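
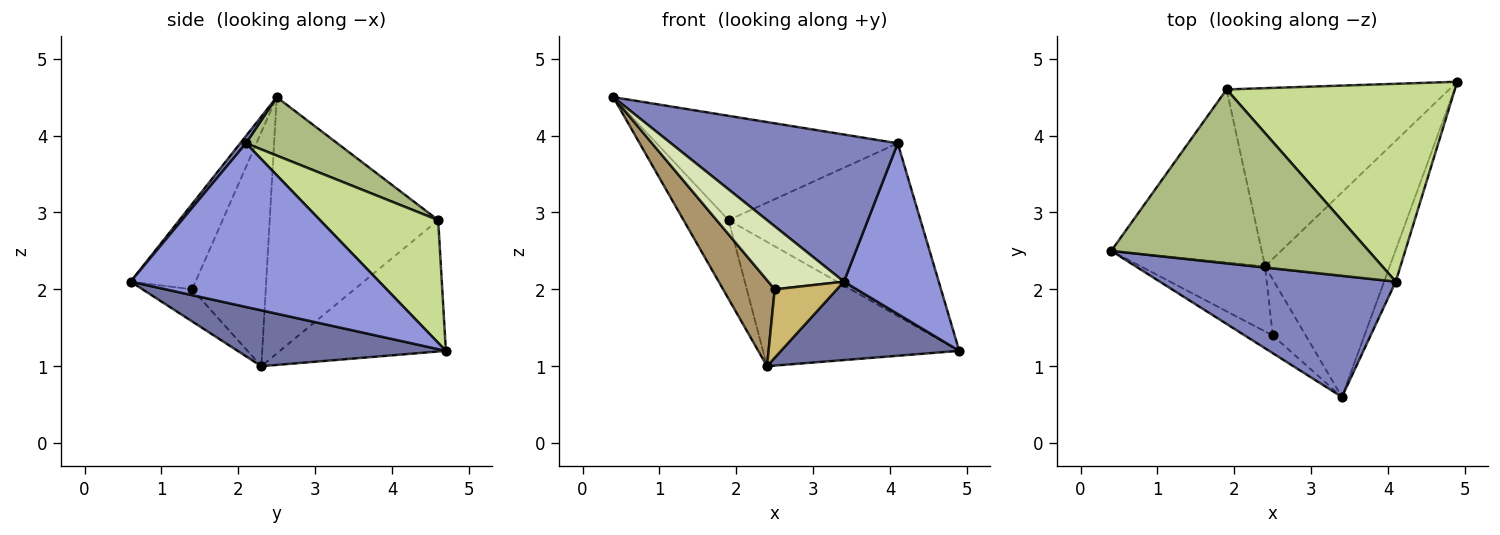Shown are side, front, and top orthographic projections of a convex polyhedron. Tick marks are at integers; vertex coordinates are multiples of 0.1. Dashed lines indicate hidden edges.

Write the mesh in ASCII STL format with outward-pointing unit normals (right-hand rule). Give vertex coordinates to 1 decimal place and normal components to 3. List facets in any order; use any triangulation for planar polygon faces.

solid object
 facet normal 0.386 -0.330 -0.861
  outer loop
   vertex 2.4 2.3 1.0
   vertex 4.9 4.7 1.2
   vertex 3.4 0.6 2.1
  endloop
 endfacet
 facet normal 0.020 -0.772 0.636
  outer loop
   vertex 4.1 2.1 3.9
   vertex 0.4 2.5 4.5
   vertex 3.4 0.6 2.1
  endloop
 endfacet
 facet normal 0.932 -0.356 -0.066
  outer loop
   vertex 4.1 2.1 3.9
   vertex 3.4 0.6 2.1
   vertex 4.9 4.7 1.2
  endloop
 endfacet
 facet normal -0.840 0.225 -0.493
  outer loop
   vertex 1.9 4.6 2.9
   vertex 2.4 2.3 1.0
   vertex 0.4 2.5 4.5
  endloop
 endfacet
 facet normal -0.435 0.515 -0.738
  outer loop
   vertex 1.9 4.6 2.9
   vertex 4.9 4.7 1.2
   vertex 2.4 2.3 1.0
  endloop
 endfacet
 facet normal 0.191 0.505 0.842
  outer loop
   vertex 1.9 4.6 2.9
   vertex 0.4 2.5 4.5
   vertex 4.1 2.1 3.9
  endloop
 endfacet
 facet normal 0.375 0.610 0.698
  outer loop
   vertex 1.9 4.6 2.9
   vertex 4.1 2.1 3.9
   vertex 4.9 4.7 1.2
  endloop
 endfacet
 facet normal -0.637 -0.742 -0.208
  outer loop
   vertex 2.5 1.4 2.0
   vertex 3.4 0.6 2.1
   vertex 0.4 2.5 4.5
  endloop
 endfacet
 facet normal -0.751 -0.527 -0.399
  outer loop
   vertex 2.5 1.4 2.0
   vertex 0.4 2.5 4.5
   vertex 2.4 2.3 1.0
  endloop
 endfacet
 facet normal -0.525 -0.658 -0.540
  outer loop
   vertex 2.5 1.4 2.0
   vertex 2.4 2.3 1.0
   vertex 3.4 0.6 2.1
  endloop
 endfacet
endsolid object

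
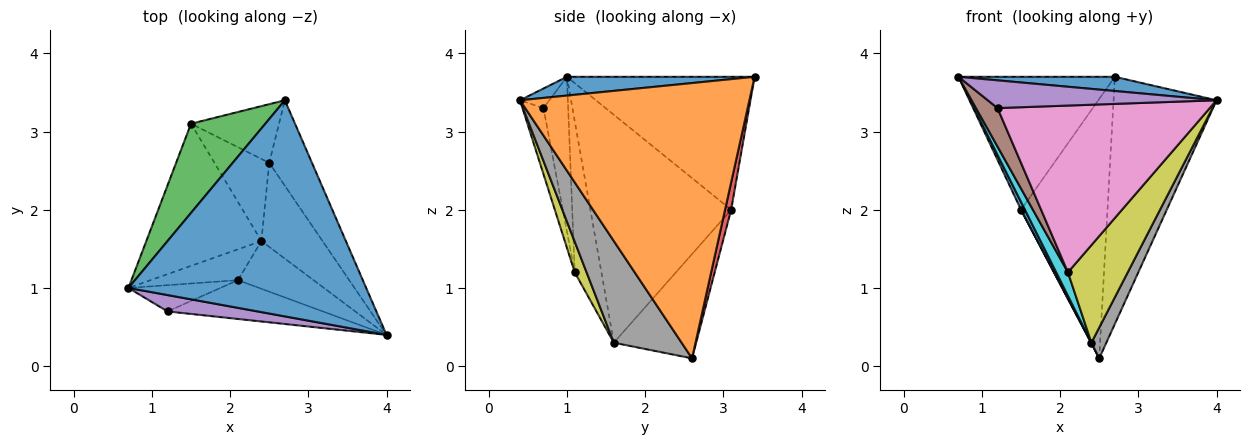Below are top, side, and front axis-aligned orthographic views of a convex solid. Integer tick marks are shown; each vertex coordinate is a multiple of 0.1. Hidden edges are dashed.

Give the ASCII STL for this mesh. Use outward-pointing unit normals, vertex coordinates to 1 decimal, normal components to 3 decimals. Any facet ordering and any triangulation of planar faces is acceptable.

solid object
 facet normal 0.079 -0.065 0.995
  outer loop
   vertex 2.7 3.4 3.7
   vertex 0.7 1.0 3.7
   vertex 4.0 0.4 3.4
  endloop
 endfacet
 facet normal 0.903 0.405 -0.140
  outer loop
   vertex 2.5 2.6 0.1
   vertex 2.7 3.4 3.7
   vertex 4.0 0.4 3.4
  endloop
 endfacet
 facet normal -0.706 0.588 0.394
  outer loop
   vertex 1.5 3.1 2.0
   vertex 0.7 1.0 3.7
   vertex 2.7 3.4 3.7
  endloop
 endfacet
 facet normal 0.068 0.973 -0.220
  outer loop
   vertex 1.5 3.1 2.0
   vertex 2.7 3.4 3.7
   vertex 2.5 2.6 0.1
  endloop
 endfacet
 facet normal -0.110 -0.856 0.505
  outer loop
   vertex 1.2 0.7 3.3
   vertex 4.0 0.4 3.4
   vertex 0.7 1.0 3.7
  endloop
 endfacet
 facet normal -0.687 -0.600 -0.409
  outer loop
   vertex 1.2 0.7 3.3
   vertex 0.7 1.0 3.7
   vertex 2.1 1.1 1.2
  endloop
 endfacet
 facet normal -0.096 -0.969 -0.226
  outer loop
   vertex 1.2 0.7 3.3
   vertex 2.1 1.1 1.2
   vertex 4.0 0.4 3.4
  endloop
 endfacet
 facet normal 0.842 -0.185 -0.506
  outer loop
   vertex 2.4 1.6 0.3
   vertex 2.5 2.6 0.1
   vertex 4.0 0.4 3.4
  endloop
 endfacet
 facet normal 0.175 -0.884 -0.433
  outer loop
   vertex 2.4 1.6 0.3
   vertex 4.0 0.4 3.4
   vertex 2.1 1.1 1.2
  endloop
 endfacet
 facet normal -0.809 -0.356 -0.467
  outer loop
   vertex 2.4 1.6 0.3
   vertex 2.1 1.1 1.2
   vertex 0.7 1.0 3.7
  endloop
 endfacet
 facet normal -0.892 -0.025 -0.451
  outer loop
   vertex 2.4 1.6 0.3
   vertex 0.7 1.0 3.7
   vertex 1.5 3.1 2.0
  endloop
 endfacet
 facet normal -0.885 -0.004 -0.465
  outer loop
   vertex 2.4 1.6 0.3
   vertex 1.5 3.1 2.0
   vertex 2.5 2.6 0.1
  endloop
 endfacet
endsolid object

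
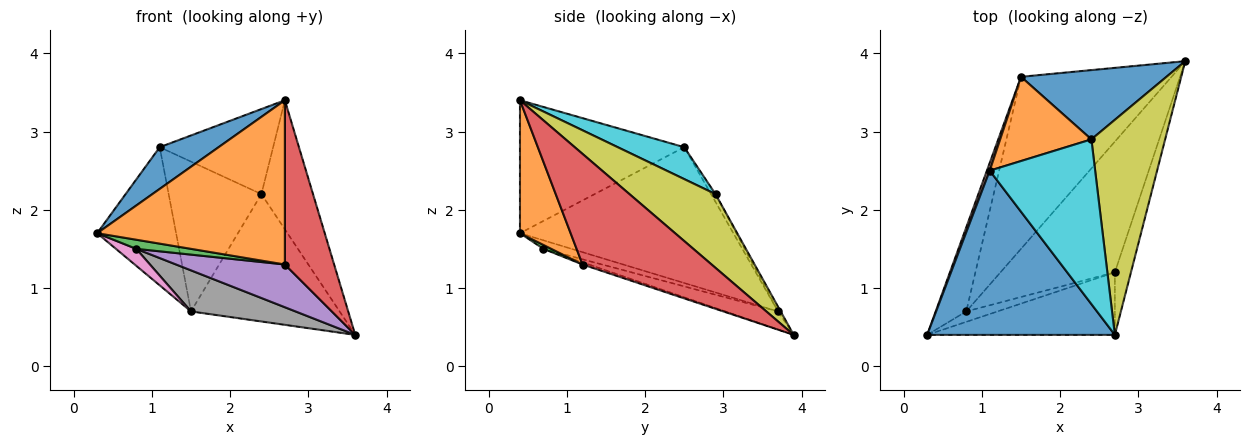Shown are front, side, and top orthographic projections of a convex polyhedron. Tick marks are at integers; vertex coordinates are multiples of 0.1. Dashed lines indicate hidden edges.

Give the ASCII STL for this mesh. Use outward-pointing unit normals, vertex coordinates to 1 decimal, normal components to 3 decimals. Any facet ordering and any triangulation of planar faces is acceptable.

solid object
 facet normal -0.566 -0.203 0.799
  outer loop
   vertex 1.1 2.5 2.8
   vertex 0.3 0.4 1.7
   vertex 2.7 0.4 3.4
  endloop
 endfacet
 facet normal 0.245 -0.906 -0.345
  outer loop
   vertex 2.7 1.2 1.3
   vertex 2.7 0.4 3.4
   vertex 0.3 0.4 1.7
  endloop
 endfacet
 facet normal 0.094 -0.656 -0.749
  outer loop
   vertex 2.7 1.2 1.3
   vertex 0.3 0.4 1.7
   vertex 0.8 0.7 1.5
  endloop
 endfacet
 facet normal 0.926 -0.353 -0.135
  outer loop
   vertex 2.7 1.2 1.3
   vertex 3.6 3.9 0.4
   vertex 2.7 0.4 3.4
  endloop
 endfacet
 facet normal -0.018 -0.311 -0.950
  outer loop
   vertex 2.7 1.2 1.3
   vertex 0.8 0.7 1.5
   vertex 3.6 3.9 0.4
  endloop
 endfacet
 facet normal -0.938 0.347 0.020
  outer loop
   vertex 1.5 3.7 0.7
   vertex 0.3 0.4 1.7
   vertex 1.1 2.5 2.8
  endloop
 endfacet
 facet normal -0.264 -0.191 -0.946
  outer loop
   vertex 1.5 3.7 0.7
   vertex 0.8 0.7 1.5
   vertex 0.3 0.4 1.7
  endloop
 endfacet
 facet normal -0.116 -0.231 -0.966
  outer loop
   vertex 1.5 3.7 0.7
   vertex 3.6 3.9 0.4
   vertex 0.8 0.7 1.5
  endloop
 endfacet
 facet normal 0.651 0.391 0.651
  outer loop
   vertex 2.4 2.9 2.2
   vertex 2.7 0.4 3.4
   vertex 3.6 3.9 0.4
  endloop
 endfacet
 facet normal 0.260 0.443 0.858
  outer loop
   vertex 2.4 2.9 2.2
   vertex 1.1 2.5 2.8
   vertex 2.7 0.4 3.4
  endloop
 endfacet
 facet normal -0.015 0.878 0.478
  outer loop
   vertex 2.4 2.9 2.2
   vertex 3.6 3.9 0.4
   vertex 1.5 3.7 0.7
  endloop
 endfacet
 facet normal -0.042 0.871 0.490
  outer loop
   vertex 2.4 2.9 2.2
   vertex 1.5 3.7 0.7
   vertex 1.1 2.5 2.8
  endloop
 endfacet
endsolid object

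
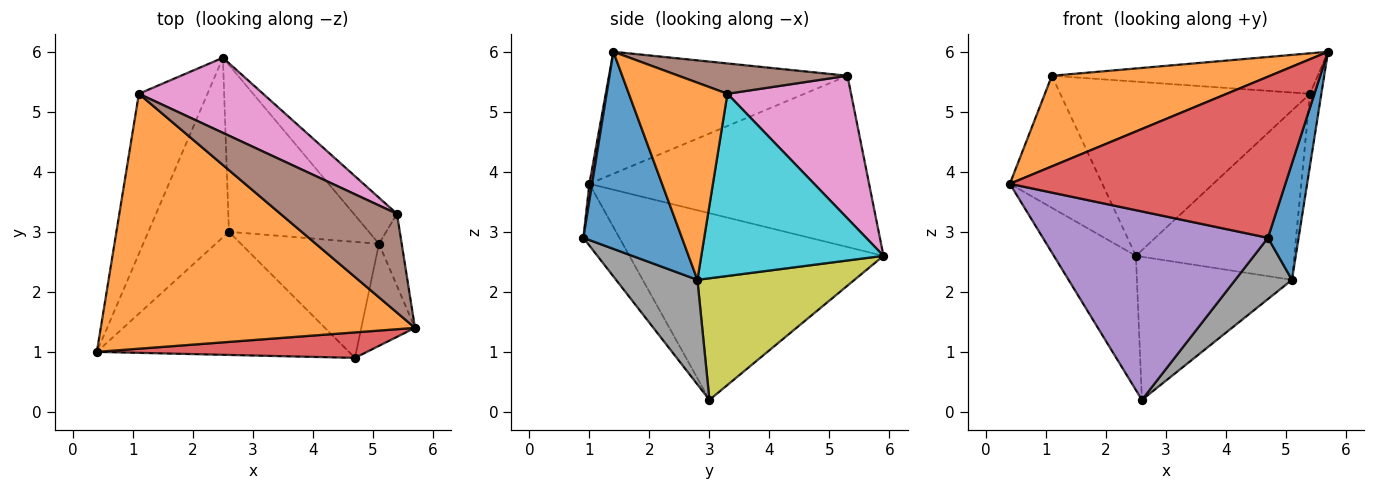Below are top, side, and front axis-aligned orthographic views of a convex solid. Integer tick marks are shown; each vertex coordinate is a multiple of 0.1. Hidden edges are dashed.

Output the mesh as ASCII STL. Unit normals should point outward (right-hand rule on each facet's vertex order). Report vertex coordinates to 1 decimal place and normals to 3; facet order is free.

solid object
 facet normal -0.880 0.284 -0.380
  outer loop
   vertex 2.6 3.0 0.2
   vertex 0.4 1.0 3.8
   vertex 2.5 5.9 2.6
  endloop
 endfacet
 facet normal -0.344 -0.314 0.885
  outer loop
   vertex 1.1 5.3 5.6
   vertex 0.4 1.0 3.8
   vertex 5.7 1.4 6.0
  endloop
 endfacet
 facet normal -0.887 0.293 -0.355
  outer loop
   vertex 1.1 5.3 5.6
   vertex 2.5 5.9 2.6
   vertex 0.4 1.0 3.8
  endloop
 endfacet
 facet normal 0.010 -0.988 0.156
  outer loop
   vertex 4.7 0.9 2.9
   vertex 5.7 1.4 6.0
   vertex 0.4 1.0 3.8
  endloop
 endfacet
 facet normal -0.133 -0.830 -0.542
  outer loop
   vertex 4.7 0.9 2.9
   vertex 0.4 1.0 3.8
   vertex 2.6 3.0 0.2
  endloop
 endfacet
 facet normal 0.234 0.368 0.900
  outer loop
   vertex 5.4 3.3 5.3
   vertex 1.1 5.3 5.6
   vertex 5.7 1.4 6.0
  endloop
 endfacet
 facet normal 0.414 0.836 0.360
  outer loop
   vertex 5.4 3.3 5.3
   vertex 2.5 5.9 2.6
   vertex 1.1 5.3 5.6
  endloop
 endfacet
 facet normal 0.557 -0.388 -0.735
  outer loop
   vertex 5.1 2.8 2.2
   vertex 4.7 0.9 2.9
   vertex 2.6 3.0 0.2
  endloop
 endfacet
 facet normal 0.550 0.543 -0.634
  outer loop
   vertex 5.1 2.8 2.2
   vertex 2.6 3.0 0.2
   vertex 2.5 5.9 2.6
  endloop
 endfacet
 facet normal 0.743 0.646 -0.176
  outer loop
   vertex 5.1 2.8 2.2
   vertex 2.5 5.9 2.6
   vertex 5.4 3.3 5.3
  endloop
 endfacet
 facet normal 0.924 -0.287 -0.252
  outer loop
   vertex 5.1 2.8 2.2
   vertex 5.7 1.4 6.0
   vertex 4.7 0.9 2.9
  endloop
 endfacet
 facet normal 0.987 0.114 -0.114
  outer loop
   vertex 5.1 2.8 2.2
   vertex 5.4 3.3 5.3
   vertex 5.7 1.4 6.0
  endloop
 endfacet
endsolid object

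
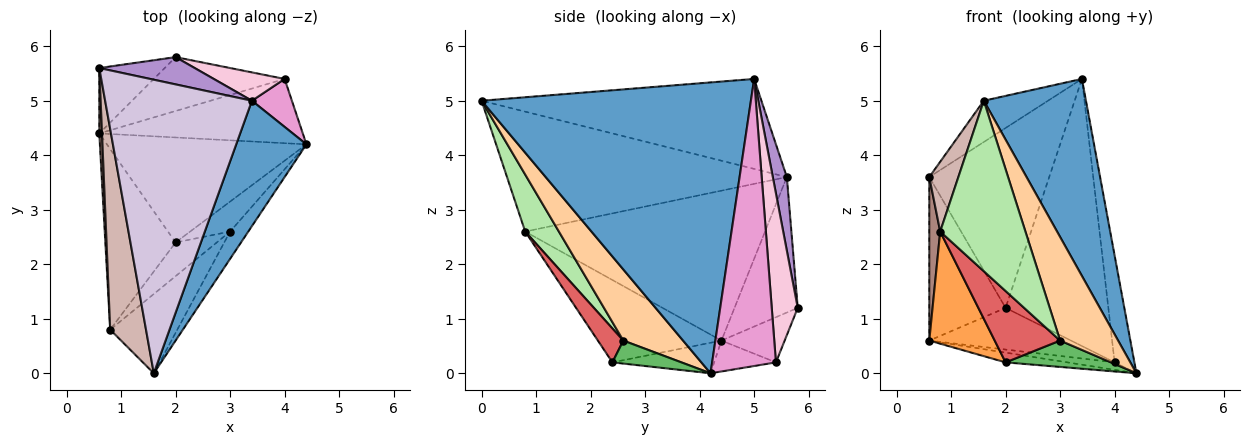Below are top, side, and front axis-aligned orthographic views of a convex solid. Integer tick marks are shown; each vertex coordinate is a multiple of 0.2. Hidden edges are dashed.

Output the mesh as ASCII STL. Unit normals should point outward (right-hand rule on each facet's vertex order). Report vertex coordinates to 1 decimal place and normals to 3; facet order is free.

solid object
 facet normal 0.912 -0.346 0.220
  outer loop
   vertex 3.4 5.0 5.4
   vertex 1.6 0.0 5.0
   vertex 4.4 4.2 0.0
  endloop
 endfacet
 facet normal -0.151 0.091 -0.984
  outer loop
   vertex 2.0 2.4 0.2
   vertex 0.6 4.4 0.6
   vertex 4.4 4.2 0.0
  endloop
 endfacet
 facet normal -0.706 -0.374 -0.602
  outer loop
   vertex 0.8 0.8 2.6
   vertex 0.6 4.4 0.6
   vertex 2.0 2.4 0.2
  endloop
 endfacet
 facet normal 0.706 -0.685 -0.180
  outer loop
   vertex 3.0 2.6 0.6
   vertex 4.4 4.2 0.0
   vertex 1.6 0.0 5.0
  endloop
 endfacet
 facet normal 0.397 -0.606 -0.689
  outer loop
   vertex 3.0 2.6 0.6
   vertex 2.0 2.4 0.2
   vertex 4.4 4.2 0.0
  endloop
 endfacet
 facet normal 0.337 -0.854 -0.397
  outer loop
   vertex 3.0 2.6 0.6
   vertex 1.6 0.0 5.0
   vertex 0.8 0.8 2.6
  endloop
 endfacet
 facet normal 0.332 -0.853 -0.403
  outer loop
   vertex 3.0 2.6 0.6
   vertex 0.8 0.8 2.6
   vertex 2.0 2.4 0.2
  endloop
 endfacet
 facet normal -0.610 0.736 -0.294
  outer loop
   vertex 0.6 5.6 3.6
   vertex 2.0 5.8 1.2
   vertex 0.6 4.4 0.6
  endloop
 endfacet
 facet normal 0.115 0.982 0.149
  outer loop
   vertex 0.6 5.6 3.6
   vertex 3.4 5.0 5.4
   vertex 2.0 5.8 1.2
  endloop
 endfacet
 facet normal -0.519 0.119 0.847
  outer loop
   vertex 0.6 5.6 3.6
   vertex 1.6 0.0 5.0
   vertex 3.4 5.0 5.4
  endloop
 endfacet
 facet normal -0.999 -0.045 0.018
  outer loop
   vertex 0.6 5.6 3.6
   vertex 0.6 4.4 0.6
   vertex 0.8 0.8 2.6
  endloop
 endfacet
 facet normal -0.953 -0.099 0.285
  outer loop
   vertex 0.6 5.6 3.6
   vertex 0.8 0.8 2.6
   vertex 1.6 0.0 5.0
  endloop
 endfacet
 facet normal 0.947 0.294 0.132
  outer loop
   vertex 4.0 5.4 0.2
   vertex 3.4 5.0 5.4
   vertex 4.4 4.2 0.0
  endloop
 endfacet
 facet normal 0.244 0.964 0.102
  outer loop
   vertex 4.0 5.4 0.2
   vertex 2.0 5.8 1.2
   vertex 3.4 5.0 5.4
  endloop
 endfacet
 facet normal -0.149 0.114 -0.982
  outer loop
   vertex 4.0 5.4 0.2
   vertex 4.4 4.2 0.0
   vertex 0.6 4.4 0.6
  endloop
 endfacet
 facet normal -0.263 0.590 -0.763
  outer loop
   vertex 4.0 5.4 0.2
   vertex 0.6 4.4 0.6
   vertex 2.0 5.8 1.2
  endloop
 endfacet
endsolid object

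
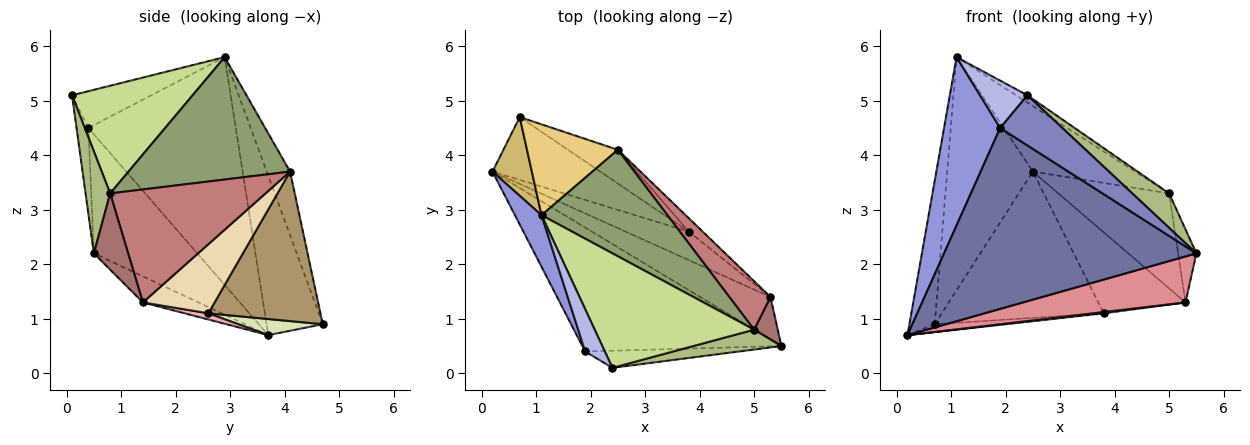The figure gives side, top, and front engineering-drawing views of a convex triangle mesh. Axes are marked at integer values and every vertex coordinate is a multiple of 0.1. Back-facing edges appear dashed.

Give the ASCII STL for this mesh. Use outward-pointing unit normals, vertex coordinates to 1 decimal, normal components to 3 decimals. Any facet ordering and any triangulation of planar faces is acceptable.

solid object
 facet normal -0.320 -0.782 -0.535
  outer loop
   vertex 1.9 0.4 4.5
   vertex 0.2 3.7 0.7
   vertex 5.5 0.5 2.2
  endloop
 endfacet
 facet normal -0.177 -0.931 -0.318
  outer loop
   vertex 1.9 0.4 4.5
   vertex 5.5 0.5 2.2
   vertex 2.4 0.1 5.1
  endloop
 endfacet
 facet normal -0.929 -0.354 0.108
  outer loop
   vertex 1.9 0.4 4.5
   vertex 1.1 2.9 5.8
   vertex 0.2 3.7 0.7
  endloop
 endfacet
 facet normal -0.780 -0.466 0.417
  outer loop
   vertex 1.9 0.4 4.5
   vertex 2.4 0.1 5.1
   vertex 1.1 2.9 5.8
  endloop
 endfacet
 facet normal 0.638 0.404 0.656
  outer loop
   vertex 5.0 0.8 3.3
   vertex 2.5 4.1 3.7
   vertex 1.1 2.9 5.8
  endloop
 endfacet
 facet normal 0.501 -0.750 0.432
  outer loop
   vertex 5.0 0.8 3.3
   vertex 2.4 0.1 5.1
   vertex 5.5 0.5 2.2
  endloop
 endfacet
 facet normal 0.559 0.053 0.828
  outer loop
   vertex 5.0 0.8 3.3
   vertex 1.1 2.9 5.8
   vertex 2.4 0.1 5.1
  endloop
 endfacet
 facet normal 0.147 0.123 -0.982
  outer loop
   vertex 0.7 4.7 0.9
   vertex 3.8 2.6 1.1
   vertex 0.2 3.7 0.7
  endloop
 endfacet
 facet normal 0.559 0.808 -0.186
  outer loop
   vertex 0.7 4.7 0.9
   vertex 2.5 4.1 3.7
   vertex 3.8 2.6 1.1
  endloop
 endfacet
 facet normal -0.889 0.401 0.220
  outer loop
   vertex 0.7 4.7 0.9
   vertex 0.2 3.7 0.7
   vertex 1.1 2.9 5.8
  endloop
 endfacet
 facet normal -0.246 0.903 0.352
  outer loop
   vertex 0.7 4.7 0.9
   vertex 1.1 2.9 5.8
   vertex 2.5 4.1 3.7
  endloop
 endfacet
 facet normal 0.630 0.766 -0.127
  outer loop
   vertex 5.3 1.4 1.3
   vertex 3.8 2.6 1.1
   vertex 2.5 4.1 3.7
  endloop
 endfacet
 facet normal 0.852 0.453 0.264
  outer loop
   vertex 5.3 1.4 1.3
   vertex 5.0 0.8 3.3
   vertex 5.5 0.5 2.2
  endloop
 endfacet
 facet normal 0.781 0.557 0.284
  outer loop
   vertex 5.3 1.4 1.3
   vertex 2.5 4.1 3.7
   vertex 5.0 0.8 3.3
  endloop
 endfacet
 facet normal -0.244 -0.712 -0.658
  outer loop
   vertex 5.3 1.4 1.3
   vertex 5.5 0.5 2.2
   vertex 0.2 3.7 0.7
  endloop
 endfacet
 facet normal 0.097 -0.045 -0.994
  outer loop
   vertex 5.3 1.4 1.3
   vertex 0.2 3.7 0.7
   vertex 3.8 2.6 1.1
  endloop
 endfacet
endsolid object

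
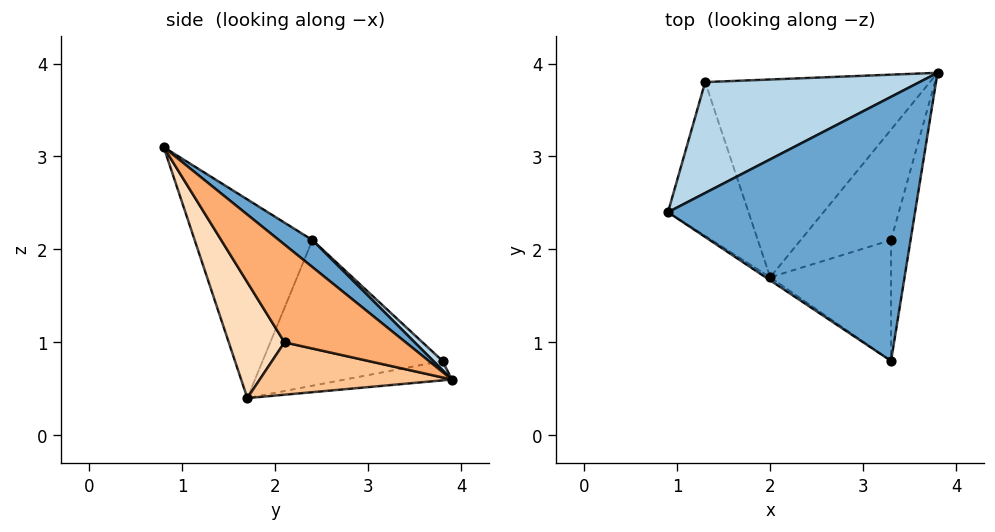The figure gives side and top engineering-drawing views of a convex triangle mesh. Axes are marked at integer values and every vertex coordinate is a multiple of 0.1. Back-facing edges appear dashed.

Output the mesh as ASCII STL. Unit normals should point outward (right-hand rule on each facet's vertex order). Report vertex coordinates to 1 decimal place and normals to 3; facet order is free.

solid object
 facet normal 0.085 0.617 0.782
  outer loop
   vertex 3.3 0.8 3.1
   vertex 3.8 3.9 0.6
   vertex 0.9 2.4 2.1
  endloop
 endfacet
 facet normal -0.551 -0.834 -0.013
  outer loop
   vertex 2.0 1.7 0.4
   vertex 3.3 0.8 3.1
   vertex 0.9 2.4 2.1
  endloop
 endfacet
 facet normal 0.032 0.675 0.737
  outer loop
   vertex 1.3 3.8 0.8
   vertex 0.9 2.4 2.1
   vertex 3.8 3.9 0.6
  endloop
 endfacet
 facet normal -0.858 -0.196 -0.475
  outer loop
   vertex 1.3 3.8 0.8
   vertex 2.0 1.7 0.4
   vertex 0.9 2.4 2.1
  endloop
 endfacet
 facet normal -0.085 0.159 -0.984
  outer loop
   vertex 1.3 3.8 0.8
   vertex 3.8 3.9 0.6
   vertex 2.0 1.7 0.4
  endloop
 endfacet
 facet normal 0.935 -0.301 -0.186
  outer loop
   vertex 3.3 2.1 1.0
   vertex 3.8 3.9 0.6
   vertex 3.3 0.8 3.1
  endloop
 endfacet
 facet normal 0.476 -0.315 -0.821
  outer loop
   vertex 3.3 2.1 1.0
   vertex 2.0 1.7 0.4
   vertex 3.8 3.9 0.6
  endloop
 endfacet
 facet normal 0.450 -0.759 -0.470
  outer loop
   vertex 3.3 2.1 1.0
   vertex 3.3 0.8 3.1
   vertex 2.0 1.7 0.4
  endloop
 endfacet
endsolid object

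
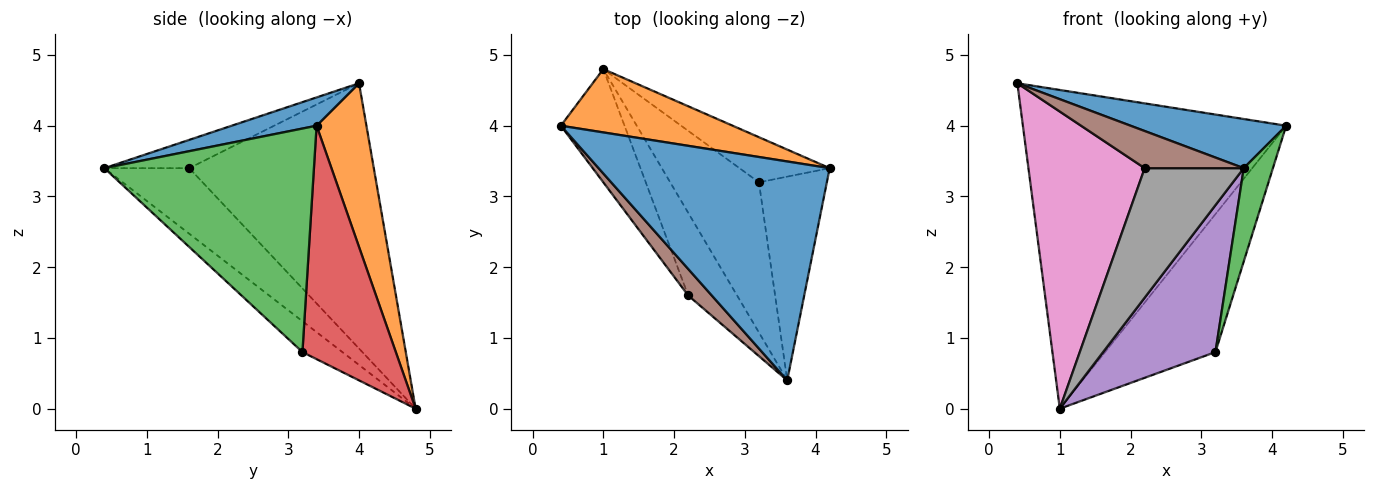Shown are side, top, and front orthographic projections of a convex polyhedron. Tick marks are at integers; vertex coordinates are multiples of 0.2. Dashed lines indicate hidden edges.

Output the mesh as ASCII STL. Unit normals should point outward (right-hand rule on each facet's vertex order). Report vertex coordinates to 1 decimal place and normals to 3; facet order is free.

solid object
 facet normal 0.119 -0.217 0.969
  outer loop
   vertex 3.6 0.4 3.4
   vertex 4.2 3.4 4.0
   vertex 0.4 4.0 4.6
  endloop
 endfacet
 facet normal 0.183 0.964 0.192
  outer loop
   vertex 1.0 4.8 0.0
   vertex 0.4 4.0 4.6
   vertex 4.2 3.4 4.0
  endloop
 endfacet
 facet normal 0.948 -0.132 -0.288
  outer loop
   vertex 3.2 3.2 0.8
   vertex 4.2 3.4 4.0
   vertex 3.6 0.4 3.4
  endloop
 endfacet
 facet normal 0.627 0.741 -0.242
  outer loop
   vertex 3.2 3.2 0.8
   vertex 1.0 4.8 0.0
   vertex 4.2 3.4 4.0
  endloop
 endfacet
 facet normal -0.241 -0.679 -0.694
  outer loop
   vertex 3.2 3.2 0.8
   vertex 3.6 0.4 3.4
   vertex 1.0 4.8 0.0
  endloop
 endfacet
 facet normal -0.572 -0.667 0.477
  outer loop
   vertex 2.2 1.6 3.4
   vertex 3.6 0.4 3.4
   vertex 0.4 4.0 4.6
  endloop
 endfacet
 facet normal -0.829 -0.522 -0.199
  outer loop
   vertex 2.2 1.6 3.4
   vertex 0.4 4.0 4.6
   vertex 1.0 4.8 0.0
  endloop
 endfacet
 facet normal -0.586 -0.683 -0.436
  outer loop
   vertex 2.2 1.6 3.4
   vertex 1.0 4.8 0.0
   vertex 3.6 0.4 3.4
  endloop
 endfacet
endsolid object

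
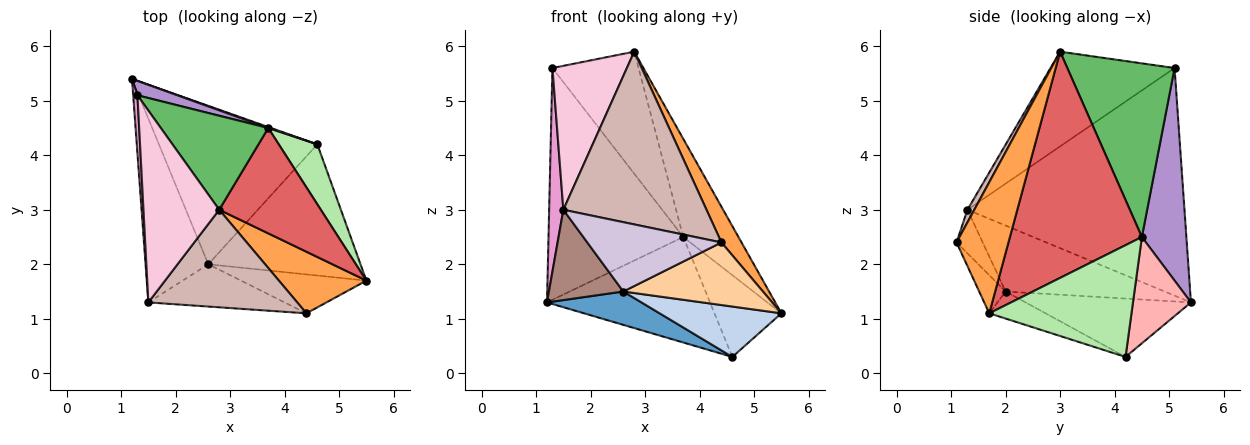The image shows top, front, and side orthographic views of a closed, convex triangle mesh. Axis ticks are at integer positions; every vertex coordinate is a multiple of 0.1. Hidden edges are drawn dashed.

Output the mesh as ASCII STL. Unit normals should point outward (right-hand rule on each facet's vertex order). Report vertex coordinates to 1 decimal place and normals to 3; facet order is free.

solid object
 facet normal -0.339 -0.194 -0.921
  outer loop
   vertex 2.6 2.0 1.5
   vertex 1.2 5.4 1.3
   vertex 4.6 4.2 0.3
  endloop
 endfacet
 facet normal -0.164 -0.354 -0.921
  outer loop
   vertex 2.6 2.0 1.5
   vertex 4.6 4.2 0.3
   vertex 5.5 1.7 1.1
  endloop
 endfacet
 facet normal 0.792 -0.307 0.528
  outer loop
   vertex 4.4 1.1 2.4
   vertex 5.5 1.7 1.1
   vertex 2.8 3.0 5.9
  endloop
 endfacet
 facet normal -0.159 -0.839 -0.521
  outer loop
   vertex 4.4 1.1 2.4
   vertex 2.6 2.0 1.5
   vertex 5.5 1.7 1.1
  endloop
 endfacet
 facet normal 0.702 0.564 0.435
  outer loop
   vertex 3.7 4.5 2.5
   vertex 1.3 5.1 5.6
   vertex 2.8 3.0 5.9
  endloop
 endfacet
 facet normal 0.864 0.406 0.298
  outer loop
   vertex 3.7 4.5 2.5
   vertex 5.5 1.7 1.1
   vertex 4.6 4.2 0.3
  endloop
 endfacet
 facet normal 0.852 0.356 0.383
  outer loop
   vertex 3.7 4.5 2.5
   vertex 2.8 3.0 5.9
   vertex 5.5 1.7 1.1
  endloop
 endfacet
 facet normal 0.335 0.942 0.009
  outer loop
   vertex 3.7 4.5 2.5
   vertex 4.6 4.2 0.3
   vertex 1.2 5.4 1.3
  endloop
 endfacet
 facet normal 0.313 0.948 0.059
  outer loop
   vertex 3.7 4.5 2.5
   vertex 1.2 5.4 1.3
   vertex 1.3 5.1 5.6
  endloop
 endfacet
 facet normal -0.164 -0.842 -0.514
  outer loop
   vertex 1.5 1.3 3.0
   vertex 2.6 2.0 1.5
   vertex 4.4 1.1 2.4
  endloop
 endfacet
 facet normal -0.686 -0.321 -0.653
  outer loop
   vertex 1.5 1.3 3.0
   vertex 1.2 5.4 1.3
   vertex 2.6 2.0 1.5
  endloop
 endfacet
 facet normal 0.042 -0.870 0.491
  outer loop
   vertex 1.5 1.3 3.0
   vertex 4.4 1.1 2.4
   vertex 2.8 3.0 5.9
  endloop
 endfacet
 facet normal -0.998 -0.065 0.019
  outer loop
   vertex 1.5 1.3 3.0
   vertex 1.3 5.1 5.6
   vertex 1.2 5.4 1.3
  endloop
 endfacet
 facet normal -0.707 -0.424 0.566
  outer loop
   vertex 1.5 1.3 3.0
   vertex 2.8 3.0 5.9
   vertex 1.3 5.1 5.6
  endloop
 endfacet
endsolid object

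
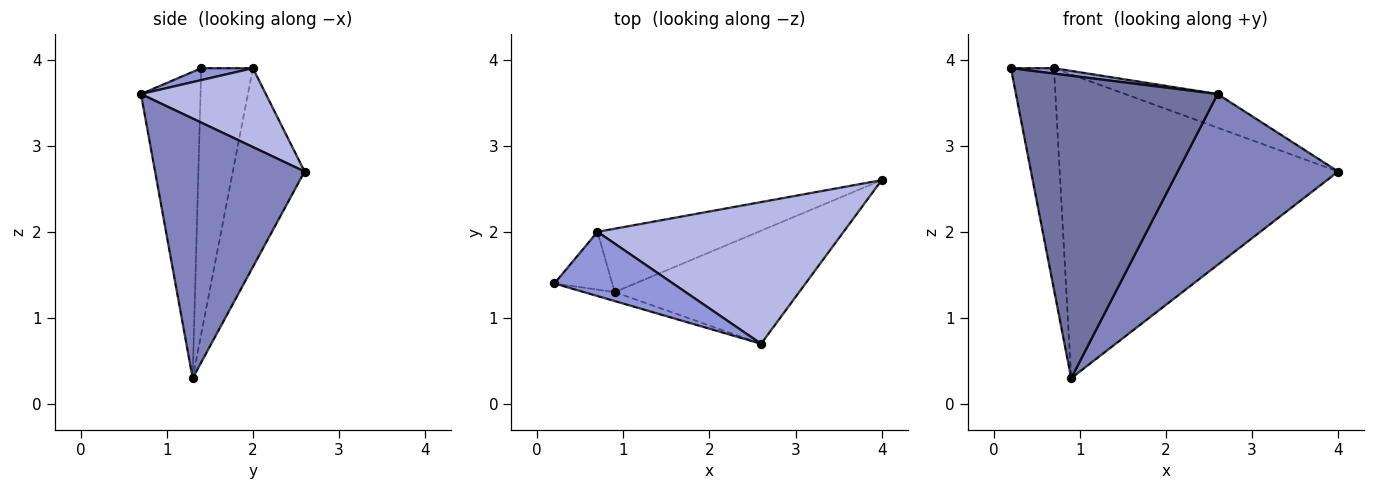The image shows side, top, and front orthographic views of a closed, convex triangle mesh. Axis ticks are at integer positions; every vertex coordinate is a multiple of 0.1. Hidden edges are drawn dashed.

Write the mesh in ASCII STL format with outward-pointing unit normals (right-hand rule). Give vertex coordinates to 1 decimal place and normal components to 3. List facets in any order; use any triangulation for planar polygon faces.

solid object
 facet normal -0.283 -0.959 -0.028
  outer loop
   vertex 0.9 1.3 0.3
   vertex 2.6 0.7 3.6
   vertex 0.2 1.4 3.9
  endloop
 endfacet
 facet normal 0.614 -0.659 -0.436
  outer loop
   vertex 0.9 1.3 0.3
   vertex 4.0 2.6 2.7
   vertex 2.6 0.7 3.6
  endloop
 endfacet
 facet normal 0.100 -0.083 0.992
  outer loop
   vertex 0.7 2.0 3.9
   vertex 0.2 1.4 3.9
   vertex 2.6 0.7 3.6
  endloop
 endfacet
 facet normal 0.298 0.221 0.929
  outer loop
   vertex 0.7 2.0 3.9
   vertex 2.6 0.7 3.6
   vertex 4.0 2.6 2.7
  endloop
 endfacet
 facet normal -0.758 0.631 -0.165
  outer loop
   vertex 0.7 2.0 3.9
   vertex 0.9 1.3 0.3
   vertex 0.2 1.4 3.9
  endloop
 endfacet
 facet normal -0.245 0.949 -0.198
  outer loop
   vertex 0.7 2.0 3.9
   vertex 4.0 2.6 2.7
   vertex 0.9 1.3 0.3
  endloop
 endfacet
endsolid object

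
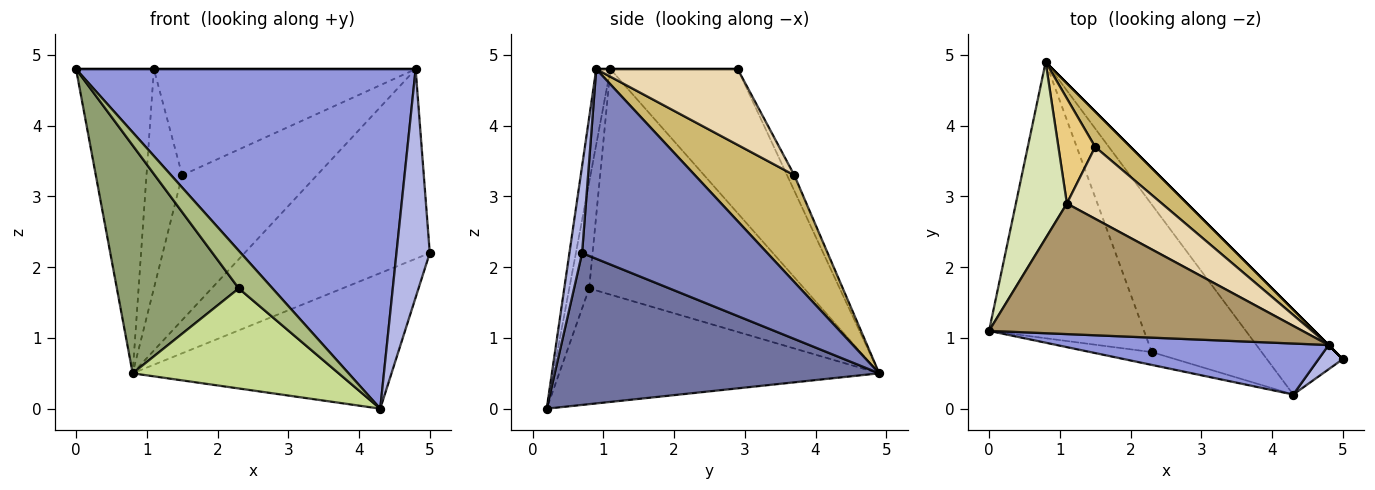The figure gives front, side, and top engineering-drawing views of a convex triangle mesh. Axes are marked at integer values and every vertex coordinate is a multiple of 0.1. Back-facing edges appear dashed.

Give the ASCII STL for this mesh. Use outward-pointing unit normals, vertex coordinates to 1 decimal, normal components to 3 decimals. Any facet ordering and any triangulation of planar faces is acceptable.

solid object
 facet normal 0.728 0.581 -0.364
  outer loop
   vertex 4.3 0.2 0.0
   vertex 0.8 4.9 0.5
   vertex 5.0 0.7 2.2
  endloop
 endfacet
 facet normal 0.707 0.707 0.000
  outer loop
   vertex 4.8 0.9 4.8
   vertex 5.0 0.7 2.2
   vertex 0.8 4.9 0.5
  endloop
 endfacet
 facet normal -0.041 -0.988 0.148
  outer loop
   vertex 4.8 0.9 4.8
   vertex 0.0 1.1 4.8
   vertex 4.3 0.2 0.0
  endloop
 endfacet
 facet normal 0.354 -0.930 0.099
  outer loop
   vertex 4.8 0.9 4.8
   vertex 4.3 0.2 0.0
   vertex 5.0 0.7 2.2
  endloop
 endfacet
 facet normal -0.747 -0.423 -0.513
  outer loop
   vertex 2.3 0.8 1.7
   vertex 0.0 1.1 4.8
   vertex 0.8 4.9 0.5
  endloop
 endfacet
 facet normal -0.487 -0.827 -0.282
  outer loop
   vertex 2.3 0.8 1.7
   vertex 4.3 0.2 0.0
   vertex 0.0 1.1 4.8
  endloop
 endfacet
 facet normal -0.657 -0.423 -0.624
  outer loop
   vertex 2.3 0.8 1.7
   vertex 0.8 4.9 0.5
   vertex 4.3 0.2 0.0
  endloop
 endfacet
 facet normal -0.817 0.499 0.289
  outer loop
   vertex 1.1 2.9 4.8
   vertex 0.8 4.9 0.5
   vertex 0.0 1.1 4.8
  endloop
 endfacet
 facet normal 0.000 0.000 1.000
  outer loop
   vertex 1.1 2.9 4.8
   vertex 0.0 1.1 4.8
   vertex 4.8 0.9 4.8
  endloop
 endfacet
 facet normal 0.582 0.790 0.193
  outer loop
   vertex 1.5 3.7 3.3
   vertex 4.8 0.9 4.8
   vertex 0.8 4.9 0.5
  endloop
 endfacet
 facet normal -0.180 0.887 0.425
  outer loop
   vertex 1.5 3.7 3.3
   vertex 0.8 4.9 0.5
   vertex 1.1 2.9 4.8
  endloop
 endfacet
 facet normal 0.408 0.756 0.512
  outer loop
   vertex 1.5 3.7 3.3
   vertex 1.1 2.9 4.8
   vertex 4.8 0.9 4.8
  endloop
 endfacet
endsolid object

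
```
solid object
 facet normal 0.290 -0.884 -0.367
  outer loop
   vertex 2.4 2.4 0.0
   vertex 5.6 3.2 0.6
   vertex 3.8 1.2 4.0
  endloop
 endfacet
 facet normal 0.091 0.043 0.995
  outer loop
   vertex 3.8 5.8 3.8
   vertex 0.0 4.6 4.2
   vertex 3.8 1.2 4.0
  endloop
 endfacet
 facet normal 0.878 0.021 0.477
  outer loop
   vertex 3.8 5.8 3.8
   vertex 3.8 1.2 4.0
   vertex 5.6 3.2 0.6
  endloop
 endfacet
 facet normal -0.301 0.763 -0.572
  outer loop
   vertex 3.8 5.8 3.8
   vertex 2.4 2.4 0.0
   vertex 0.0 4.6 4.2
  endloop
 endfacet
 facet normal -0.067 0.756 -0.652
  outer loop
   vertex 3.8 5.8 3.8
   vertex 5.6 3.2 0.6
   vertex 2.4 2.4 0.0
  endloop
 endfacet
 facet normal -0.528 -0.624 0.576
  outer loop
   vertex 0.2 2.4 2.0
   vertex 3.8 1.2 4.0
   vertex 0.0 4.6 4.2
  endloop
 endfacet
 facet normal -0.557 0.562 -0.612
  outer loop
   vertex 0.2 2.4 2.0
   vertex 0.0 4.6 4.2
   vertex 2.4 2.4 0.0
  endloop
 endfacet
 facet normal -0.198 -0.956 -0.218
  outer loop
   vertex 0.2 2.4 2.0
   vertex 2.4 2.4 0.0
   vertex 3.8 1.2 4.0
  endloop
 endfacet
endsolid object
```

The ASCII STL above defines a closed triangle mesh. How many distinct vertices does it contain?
6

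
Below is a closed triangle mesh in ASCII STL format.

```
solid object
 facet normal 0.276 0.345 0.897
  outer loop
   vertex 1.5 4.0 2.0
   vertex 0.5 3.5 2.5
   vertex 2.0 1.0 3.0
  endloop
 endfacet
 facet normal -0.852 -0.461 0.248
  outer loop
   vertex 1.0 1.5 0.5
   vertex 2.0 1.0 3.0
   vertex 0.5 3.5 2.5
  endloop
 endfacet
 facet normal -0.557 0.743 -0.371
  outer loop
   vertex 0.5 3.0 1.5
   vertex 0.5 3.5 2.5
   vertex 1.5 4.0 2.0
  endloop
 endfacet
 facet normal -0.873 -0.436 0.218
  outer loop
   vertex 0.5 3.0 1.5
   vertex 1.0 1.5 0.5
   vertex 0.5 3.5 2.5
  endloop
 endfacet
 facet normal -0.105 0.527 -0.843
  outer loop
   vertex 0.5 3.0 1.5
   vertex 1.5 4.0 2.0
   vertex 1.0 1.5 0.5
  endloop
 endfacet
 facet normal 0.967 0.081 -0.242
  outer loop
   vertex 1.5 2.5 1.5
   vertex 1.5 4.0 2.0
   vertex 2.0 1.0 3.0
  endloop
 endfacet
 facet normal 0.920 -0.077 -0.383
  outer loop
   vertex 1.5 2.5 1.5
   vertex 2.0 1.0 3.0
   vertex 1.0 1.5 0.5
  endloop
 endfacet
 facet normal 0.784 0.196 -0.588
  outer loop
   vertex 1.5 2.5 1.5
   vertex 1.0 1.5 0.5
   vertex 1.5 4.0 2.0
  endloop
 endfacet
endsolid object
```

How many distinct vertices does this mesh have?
6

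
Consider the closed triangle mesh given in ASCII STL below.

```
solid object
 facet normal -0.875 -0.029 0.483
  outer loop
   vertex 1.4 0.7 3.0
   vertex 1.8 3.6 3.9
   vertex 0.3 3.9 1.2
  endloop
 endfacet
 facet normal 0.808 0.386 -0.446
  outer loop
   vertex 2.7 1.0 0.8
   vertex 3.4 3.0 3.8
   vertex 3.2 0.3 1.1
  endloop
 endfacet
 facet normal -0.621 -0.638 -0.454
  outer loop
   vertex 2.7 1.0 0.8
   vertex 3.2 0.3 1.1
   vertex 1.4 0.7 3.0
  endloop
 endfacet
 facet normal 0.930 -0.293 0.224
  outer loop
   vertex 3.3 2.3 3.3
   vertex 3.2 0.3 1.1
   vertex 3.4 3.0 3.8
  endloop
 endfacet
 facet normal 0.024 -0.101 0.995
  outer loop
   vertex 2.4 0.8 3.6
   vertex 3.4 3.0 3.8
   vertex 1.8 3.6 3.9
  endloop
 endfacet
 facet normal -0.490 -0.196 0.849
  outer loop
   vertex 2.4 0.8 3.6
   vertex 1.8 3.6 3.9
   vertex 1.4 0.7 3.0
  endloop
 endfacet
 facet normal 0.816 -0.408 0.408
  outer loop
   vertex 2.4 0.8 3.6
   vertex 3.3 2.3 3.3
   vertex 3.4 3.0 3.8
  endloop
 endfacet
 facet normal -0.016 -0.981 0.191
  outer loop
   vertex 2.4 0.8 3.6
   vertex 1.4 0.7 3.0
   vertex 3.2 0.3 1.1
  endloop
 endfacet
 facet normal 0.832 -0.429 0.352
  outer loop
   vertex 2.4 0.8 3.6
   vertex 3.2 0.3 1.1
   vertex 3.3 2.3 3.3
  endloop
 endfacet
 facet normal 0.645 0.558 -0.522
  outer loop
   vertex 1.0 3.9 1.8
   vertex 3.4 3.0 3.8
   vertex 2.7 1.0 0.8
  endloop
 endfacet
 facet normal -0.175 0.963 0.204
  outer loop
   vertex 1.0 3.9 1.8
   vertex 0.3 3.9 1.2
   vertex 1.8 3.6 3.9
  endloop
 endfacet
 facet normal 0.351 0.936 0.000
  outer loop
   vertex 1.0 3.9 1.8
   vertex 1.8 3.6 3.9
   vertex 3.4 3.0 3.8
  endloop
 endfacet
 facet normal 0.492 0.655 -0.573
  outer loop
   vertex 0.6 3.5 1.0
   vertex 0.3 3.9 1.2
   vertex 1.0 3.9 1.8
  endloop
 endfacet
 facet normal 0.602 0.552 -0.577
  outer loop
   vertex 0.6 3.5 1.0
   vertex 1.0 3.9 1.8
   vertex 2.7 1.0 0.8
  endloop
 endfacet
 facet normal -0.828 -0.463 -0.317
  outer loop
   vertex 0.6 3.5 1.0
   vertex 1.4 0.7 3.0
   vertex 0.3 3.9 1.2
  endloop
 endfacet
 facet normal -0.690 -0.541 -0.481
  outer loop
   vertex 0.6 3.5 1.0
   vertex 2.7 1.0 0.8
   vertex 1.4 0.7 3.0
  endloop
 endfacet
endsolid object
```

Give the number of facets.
16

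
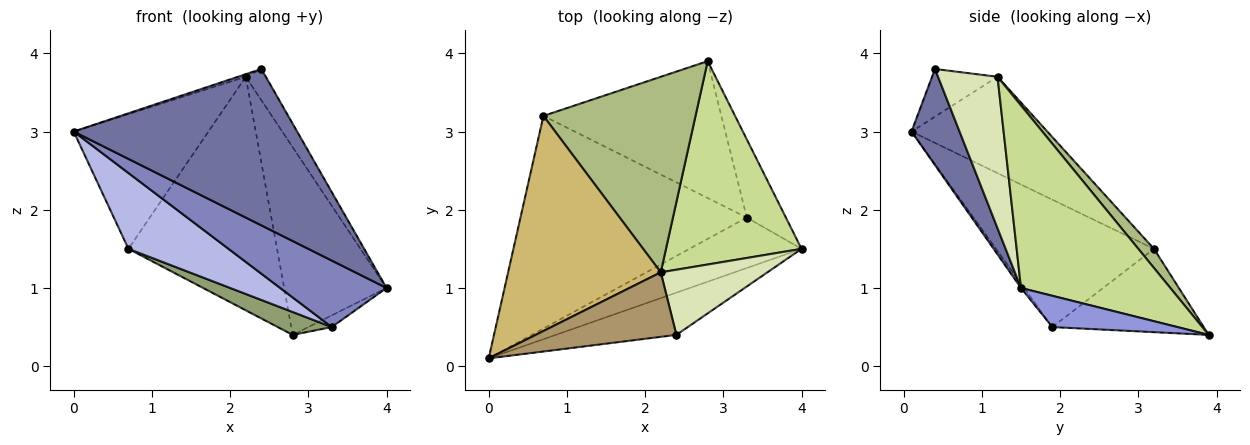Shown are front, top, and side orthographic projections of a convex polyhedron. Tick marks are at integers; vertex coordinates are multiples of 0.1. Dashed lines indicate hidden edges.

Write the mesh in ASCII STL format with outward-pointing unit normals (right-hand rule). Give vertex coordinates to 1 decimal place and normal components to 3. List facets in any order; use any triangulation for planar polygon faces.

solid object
 facet normal 0.203 -0.945 -0.255
  outer loop
   vertex 2.4 0.4 3.8
   vertex 0.0 0.1 3.0
   vertex 4.0 1.5 1.0
  endloop
 endfacet
 facet normal -0.023 -0.796 -0.604
  outer loop
   vertex 3.3 1.9 0.5
   vertex 4.0 1.5 1.0
   vertex 0.0 0.1 3.0
  endloop
 endfacet
 facet normal 0.620 0.116 -0.776
  outer loop
   vertex 3.3 1.9 0.5
   vertex 2.8 3.9 0.4
   vertex 4.0 1.5 1.0
  endloop
 endfacet
 facet normal -0.468 -0.297 -0.832
  outer loop
   vertex 3.3 1.9 0.5
   vertex 0.0 0.1 3.0
   vertex 0.7 3.2 1.5
  endloop
 endfacet
 facet normal -0.419 -0.150 -0.895
  outer loop
   vertex 3.3 1.9 0.5
   vertex 0.7 3.2 1.5
   vertex 2.8 3.9 0.4
  endloop
 endfacet
 facet normal 0.080 0.764 0.640
  outer loop
   vertex 2.2 1.2 3.7
   vertex 2.8 3.9 0.4
   vertex 0.7 3.2 1.5
  endloop
 endfacet
 facet normal 0.703 0.482 0.522
  outer loop
   vertex 2.2 1.2 3.7
   vertex 4.0 1.5 1.0
   vertex 2.8 3.9 0.4
  endloop
 endfacet
 facet normal 0.788 0.266 0.555
  outer loop
   vertex 2.2 1.2 3.7
   vertex 2.4 0.4 3.8
   vertex 4.0 1.5 1.0
  endloop
 endfacet
 facet normal -0.320 0.038 0.947
  outer loop
   vertex 2.2 1.2 3.7
   vertex 0.0 0.1 3.0
   vertex 2.4 0.4 3.8
  endloop
 endfacet
 facet normal -0.472 0.468 0.747
  outer loop
   vertex 2.2 1.2 3.7
   vertex 0.7 3.2 1.5
   vertex 0.0 0.1 3.0
  endloop
 endfacet
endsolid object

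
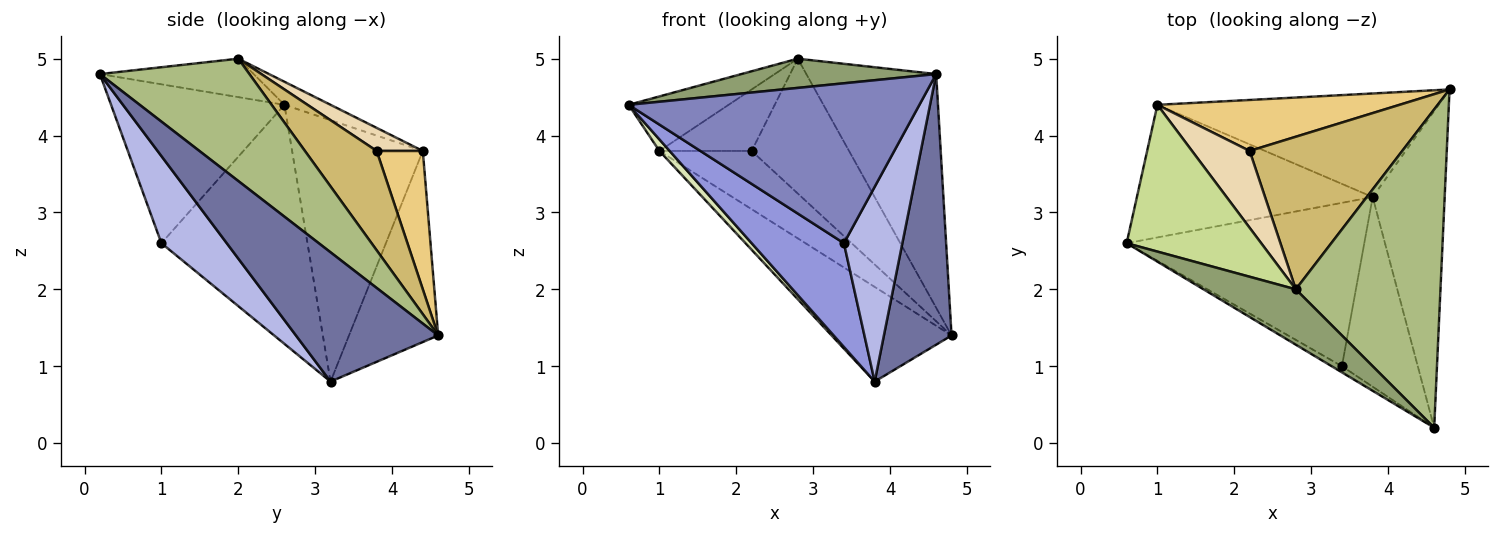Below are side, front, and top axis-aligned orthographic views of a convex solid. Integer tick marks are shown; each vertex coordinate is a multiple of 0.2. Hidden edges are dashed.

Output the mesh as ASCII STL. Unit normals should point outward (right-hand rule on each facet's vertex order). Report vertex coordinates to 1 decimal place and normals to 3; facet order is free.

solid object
 facet normal 0.807 -0.384 -0.449
  outer loop
   vertex 3.8 3.2 0.8
   vertex 4.8 4.6 1.4
   vertex 4.6 0.2 4.8
  endloop
 endfacet
 facet normal -0.512 -0.858 -0.033
  outer loop
   vertex 3.4 1.0 2.6
   vertex 4.6 0.2 4.8
   vertex 0.6 2.6 4.4
  endloop
 endfacet
 facet normal -0.647 -0.409 -0.643
  outer loop
   vertex 3.4 1.0 2.6
   vertex 0.6 2.6 4.4
   vertex 3.8 3.2 0.8
  endloop
 endfacet
 facet normal 0.625 -0.559 -0.544
  outer loop
   vertex 3.4 1.0 2.6
   vertex 3.8 3.2 0.8
   vertex 4.6 0.2 4.8
  endloop
 endfacet
 facet normal -0.346 -0.438 0.830
  outer loop
   vertex 2.8 2.0 5.0
   vertex 0.6 2.6 4.4
   vertex 4.6 0.2 4.8
  endloop
 endfacet
 facet normal 0.563 0.489 0.666
  outer loop
   vertex 2.8 2.0 5.0
   vertex 4.6 0.2 4.8
   vertex 4.8 4.6 1.4
  endloop
 endfacet
 facet normal -0.159 0.344 0.926
  outer loop
   vertex 1.0 4.4 3.8
   vertex 0.6 2.6 4.4
   vertex 2.8 2.0 5.0
  endloop
 endfacet
 facet normal -0.741 -0.058 -0.669
  outer loop
   vertex 1.0 4.4 3.8
   vertex 3.8 3.2 0.8
   vertex 0.6 2.6 4.4
  endloop
 endfacet
 facet normal -0.448 0.603 -0.660
  outer loop
   vertex 1.0 4.4 3.8
   vertex 4.8 4.6 1.4
   vertex 3.8 3.2 0.8
  endloop
 endfacet
 facet normal 0.439 0.595 0.673
  outer loop
   vertex 2.2 3.8 3.8
   vertex 2.8 2.0 5.0
   vertex 4.8 4.6 1.4
  endloop
 endfacet
 facet normal 0.352 0.704 0.616
  outer loop
   vertex 2.2 3.8 3.8
   vertex 4.8 4.6 1.4
   vertex 1.0 4.4 3.8
  endloop
 endfacet
 facet normal 0.298 0.596 0.745
  outer loop
   vertex 2.2 3.8 3.8
   vertex 1.0 4.4 3.8
   vertex 2.8 2.0 5.0
  endloop
 endfacet
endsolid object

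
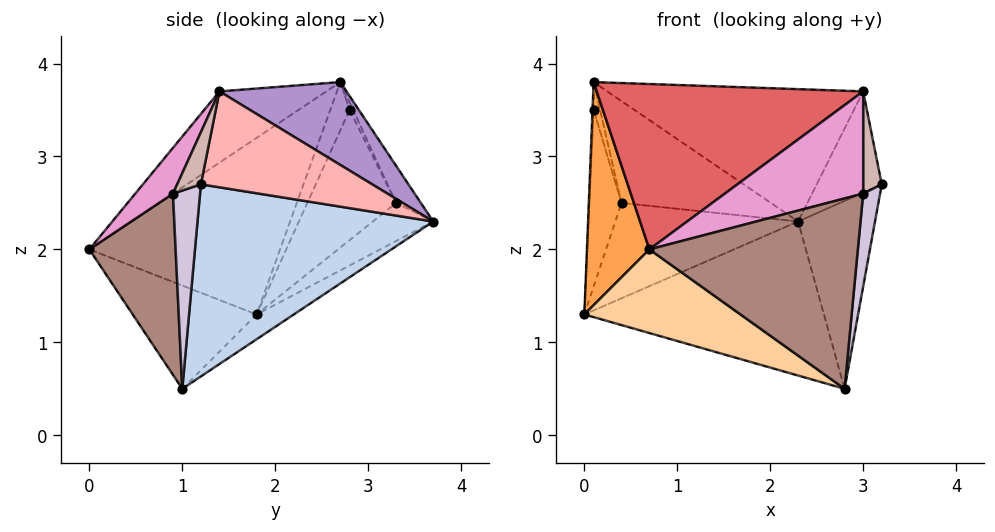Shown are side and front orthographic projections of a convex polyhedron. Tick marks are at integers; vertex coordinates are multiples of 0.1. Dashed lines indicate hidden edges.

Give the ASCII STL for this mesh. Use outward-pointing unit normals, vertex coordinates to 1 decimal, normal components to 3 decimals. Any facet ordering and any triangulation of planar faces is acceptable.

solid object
 facet normal -0.084 0.542 -0.836
  outer loop
   vertex 2.8 1.0 0.5
   vertex 0.0 1.8 1.3
   vertex 2.3 3.7 2.3
  endloop
 endfacet
 facet normal 0.932 0.304 -0.197
  outer loop
   vertex 2.8 1.0 0.5
   vertex 2.3 3.7 2.3
   vertex 3.2 1.2 2.7
  endloop
 endfacet
 facet normal -0.940 -0.308 0.148
  outer loop
   vertex 0.7 0.0 2.0
   vertex 0.1 2.7 3.8
   vertex 0.0 1.8 1.3
  endloop
 endfacet
 facet normal -0.363 -0.457 -0.812
  outer loop
   vertex 0.7 0.0 2.0
   vertex 0.0 1.8 1.3
   vertex 2.8 1.0 0.5
  endloop
 endfacet
 facet normal -0.213 0.644 -0.734
  outer loop
   vertex 0.4 3.3 2.5
   vertex 2.3 3.7 2.3
   vertex 0.0 1.8 1.3
  endloop
 endfacet
 facet normal -0.151 0.910 0.385
  outer loop
   vertex 0.4 3.3 2.5
   vertex 0.1 2.7 3.8
   vertex 2.3 3.7 2.3
  endloop
 endfacet
 facet normal -0.231 -0.575 0.785
  outer loop
   vertex 3.0 1.4 3.7
   vertex 0.1 2.7 3.8
   vertex 0.7 0.0 2.0
  endloop
 endfacet
 facet normal 0.929 0.353 0.115
  outer loop
   vertex 3.0 1.4 3.7
   vertex 3.2 1.2 2.7
   vertex 2.3 3.7 2.3
  endloop
 endfacet
 facet normal 0.278 0.560 0.781
  outer loop
   vertex 3.0 1.4 3.7
   vertex 2.3 3.7 2.3
   vertex 0.1 2.7 3.8
  endloop
 endfacet
 facet normal 0.843 -0.527 -0.105
  outer loop
   vertex 3.0 0.9 2.6
   vertex 2.8 1.0 0.5
   vertex 3.2 1.2 2.7
  endloop
 endfacet
 facet normal 0.381 -0.921 -0.080
  outer loop
   vertex 3.0 0.9 2.6
   vertex 0.7 0.0 2.0
   vertex 2.8 1.0 0.5
  endloop
 endfacet
 facet normal 0.757 -0.595 0.270
  outer loop
   vertex 3.0 0.9 2.6
   vertex 3.2 1.2 2.7
   vertex 3.0 1.4 3.7
  endloop
 endfacet
 facet normal 0.241 -0.884 0.402
  outer loop
   vertex 3.0 0.9 2.6
   vertex 3.0 1.4 3.7
   vertex 0.7 0.0 2.0
  endloop
 endfacet
 facet normal -0.998 0.058 0.019
  outer loop
   vertex 0.1 2.8 3.5
   vertex 0.0 1.8 1.3
   vertex 0.1 2.7 3.8
  endloop
 endfacet
 facet normal -0.934 0.338 -0.111
  outer loop
   vertex 0.1 2.8 3.5
   vertex 0.4 3.3 2.5
   vertex 0.0 1.8 1.3
  endloop
 endfacet
 facet normal -0.466 0.839 0.280
  outer loop
   vertex 0.1 2.8 3.5
   vertex 0.1 2.7 3.8
   vertex 0.4 3.3 2.5
  endloop
 endfacet
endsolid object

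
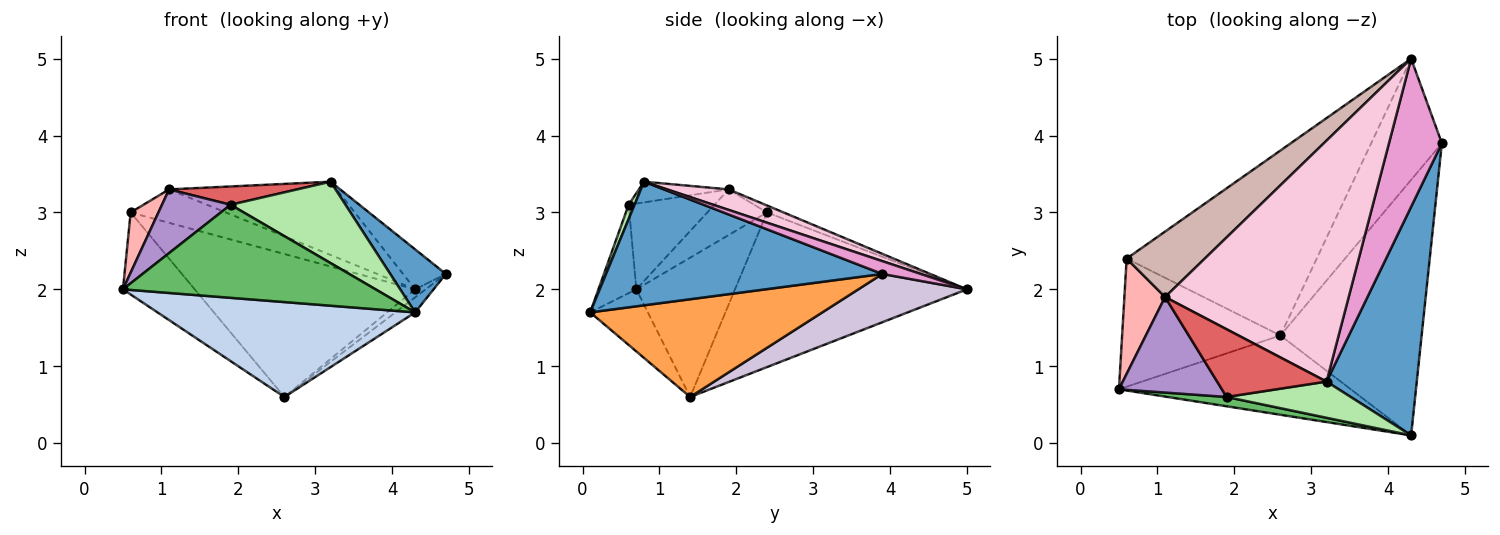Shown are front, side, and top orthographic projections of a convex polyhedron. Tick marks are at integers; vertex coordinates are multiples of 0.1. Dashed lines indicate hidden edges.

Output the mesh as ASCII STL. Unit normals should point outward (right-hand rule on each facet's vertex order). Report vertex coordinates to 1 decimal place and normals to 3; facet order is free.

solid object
 facet normal 0.797 -0.160 0.582
  outer loop
   vertex 3.2 0.8 3.4
   vertex 4.3 0.1 1.7
   vertex 4.7 3.9 2.2
  endloop
 endfacet
 facet normal -0.169 -0.756 -0.632
  outer loop
   vertex 2.6 1.4 0.6
   vertex 4.3 0.1 1.7
   vertex 0.5 0.7 2.0
  endloop
 endfacet
 facet normal 0.568 0.048 -0.821
  outer loop
   vertex 2.6 1.4 0.6
   vertex 4.7 3.9 2.2
   vertex 4.3 0.1 1.7
  endloop
 endfacet
 facet normal -0.595 0.433 -0.677
  outer loop
   vertex 2.6 1.4 0.6
   vertex 0.5 0.7 2.0
   vertex 0.6 2.4 3.0
  endloop
 endfacet
 facet normal -0.148 -0.984 0.098
  outer loop
   vertex 1.9 0.6 3.1
   vertex 0.5 0.7 2.0
   vertex 4.3 0.1 1.7
  endloop
 endfacet
 facet normal 0.047 -0.913 0.406
  outer loop
   vertex 1.9 0.6 3.1
   vertex 4.3 0.1 1.7
   vertex 3.2 0.8 3.4
  endloop
 endfacet
 facet normal -0.180 -0.257 0.950
  outer loop
   vertex 1.1 1.9 3.3
   vertex 1.9 0.6 3.1
   vertex 3.2 0.8 3.4
  endloop
 endfacet
 facet normal -0.705 -0.328 0.628
  outer loop
   vertex 1.1 1.9 3.3
   vertex 0.6 2.4 3.0
   vertex 0.5 0.7 2.0
  endloop
 endfacet
 facet normal -0.570 -0.456 0.684
  outer loop
   vertex 1.1 1.9 3.3
   vertex 0.5 0.7 2.0
   vertex 1.9 0.6 3.1
  endloop
 endfacet
 facet normal 0.563 0.055 -0.825
  outer loop
   vertex 4.3 5.0 2.0
   vertex 4.7 3.9 2.2
   vertex 2.6 1.4 0.6
  endloop
 endfacet
 facet normal -0.541 0.514 -0.665
  outer loop
   vertex 4.3 5.0 2.0
   vertex 2.6 1.4 0.6
   vertex 0.6 2.4 3.0
  endloop
 endfacet
 facet normal -0.079 0.454 0.888
  outer loop
   vertex 4.3 5.0 2.0
   vertex 0.6 2.4 3.0
   vertex 1.1 1.9 3.3
  endloop
 endfacet
 facet normal 0.228 0.254 0.940
  outer loop
   vertex 4.3 5.0 2.0
   vertex 3.2 0.8 3.4
   vertex 4.7 3.9 2.2
  endloop
 endfacet
 facet normal 0.106 0.289 0.951
  outer loop
   vertex 4.3 5.0 2.0
   vertex 1.1 1.9 3.3
   vertex 3.2 0.8 3.4
  endloop
 endfacet
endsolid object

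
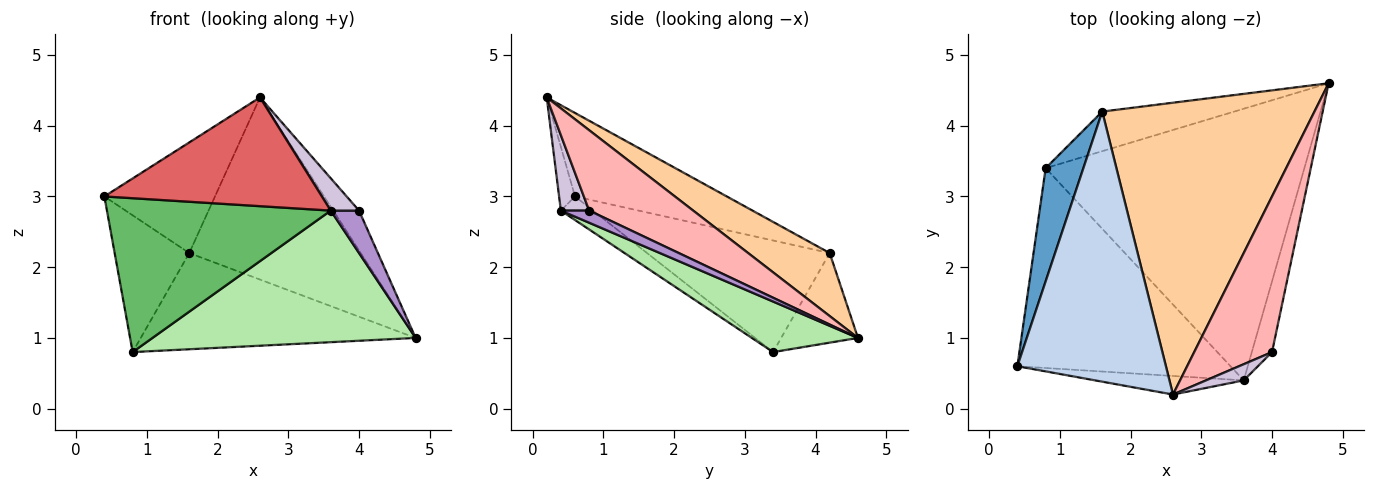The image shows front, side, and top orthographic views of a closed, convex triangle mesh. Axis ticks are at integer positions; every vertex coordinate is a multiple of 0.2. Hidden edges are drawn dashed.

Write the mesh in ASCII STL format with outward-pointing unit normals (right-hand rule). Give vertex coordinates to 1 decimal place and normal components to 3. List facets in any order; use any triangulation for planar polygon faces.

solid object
 facet normal -0.884 0.361 0.299
  outer loop
   vertex 1.6 4.2 2.2
   vertex 0.8 3.4 0.8
   vertex 0.4 0.6 3.0
  endloop
 endfacet
 facet normal -0.461 0.336 0.821
  outer loop
   vertex 1.6 4.2 2.2
   vertex 0.4 0.6 3.0
   vertex 2.6 0.2 4.4
  endloop
 endfacet
 facet normal -0.250 0.895 -0.369
  outer loop
   vertex 1.6 4.2 2.2
   vertex 4.8 4.6 1.0
   vertex 0.8 3.4 0.8
  endloop
 endfacet
 facet normal 0.244 0.513 0.823
  outer loop
   vertex 1.6 4.2 2.2
   vertex 2.6 0.2 4.4
   vertex 4.8 4.6 1.0
  endloop
 endfacet
 facet normal -0.087 -0.608 -0.789
  outer loop
   vertex 3.6 0.4 2.8
   vertex 0.4 0.6 3.0
   vertex 0.8 3.4 0.8
  endloop
 endfacet
 facet normal 0.173 -0.429 -0.886
  outer loop
   vertex 3.6 0.4 2.8
   vertex 0.8 3.4 0.8
   vertex 4.8 4.6 1.0
  endloop
 endfacet
 facet normal -0.072 -0.983 -0.168
  outer loop
   vertex 3.6 0.4 2.8
   vertex 2.6 0.2 4.4
   vertex 0.4 0.6 3.0
  endloop
 endfacet
 facet normal 0.707 0.175 0.685
  outer loop
   vertex 4.0 0.8 2.8
   vertex 4.8 4.6 1.0
   vertex 2.6 0.2 4.4
  endloop
 endfacet
 facet normal 0.457 -0.457 -0.762
  outer loop
   vertex 4.0 0.8 2.8
   vertex 3.6 0.4 2.8
   vertex 4.8 4.6 1.0
  endloop
 endfacet
 facet normal 0.667 -0.667 0.333
  outer loop
   vertex 4.0 0.8 2.8
   vertex 2.6 0.2 4.4
   vertex 3.6 0.4 2.8
  endloop
 endfacet
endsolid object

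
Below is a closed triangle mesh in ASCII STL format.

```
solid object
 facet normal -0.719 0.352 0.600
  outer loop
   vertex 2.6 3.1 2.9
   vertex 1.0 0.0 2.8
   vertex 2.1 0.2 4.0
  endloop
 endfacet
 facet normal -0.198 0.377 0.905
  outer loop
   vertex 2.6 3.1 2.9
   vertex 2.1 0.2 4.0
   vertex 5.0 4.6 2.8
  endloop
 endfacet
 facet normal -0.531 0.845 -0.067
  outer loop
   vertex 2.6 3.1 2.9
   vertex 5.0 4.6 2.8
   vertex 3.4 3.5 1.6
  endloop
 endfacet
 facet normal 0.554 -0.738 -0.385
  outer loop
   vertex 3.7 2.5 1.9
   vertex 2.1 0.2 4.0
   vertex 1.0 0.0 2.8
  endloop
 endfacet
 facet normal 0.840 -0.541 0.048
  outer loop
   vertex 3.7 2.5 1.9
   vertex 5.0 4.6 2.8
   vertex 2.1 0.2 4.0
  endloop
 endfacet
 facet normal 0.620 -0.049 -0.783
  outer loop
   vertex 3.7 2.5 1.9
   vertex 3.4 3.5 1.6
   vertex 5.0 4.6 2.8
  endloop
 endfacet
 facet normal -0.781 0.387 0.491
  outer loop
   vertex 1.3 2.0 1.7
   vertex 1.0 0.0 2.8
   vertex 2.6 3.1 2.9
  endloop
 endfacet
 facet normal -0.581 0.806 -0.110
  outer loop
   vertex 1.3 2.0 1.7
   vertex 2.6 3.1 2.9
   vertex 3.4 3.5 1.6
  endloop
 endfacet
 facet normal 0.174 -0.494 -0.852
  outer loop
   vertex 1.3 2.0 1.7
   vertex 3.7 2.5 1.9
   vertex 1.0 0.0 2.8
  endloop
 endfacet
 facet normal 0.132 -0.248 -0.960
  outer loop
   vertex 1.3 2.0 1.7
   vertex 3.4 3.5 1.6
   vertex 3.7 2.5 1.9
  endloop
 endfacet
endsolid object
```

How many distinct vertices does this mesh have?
7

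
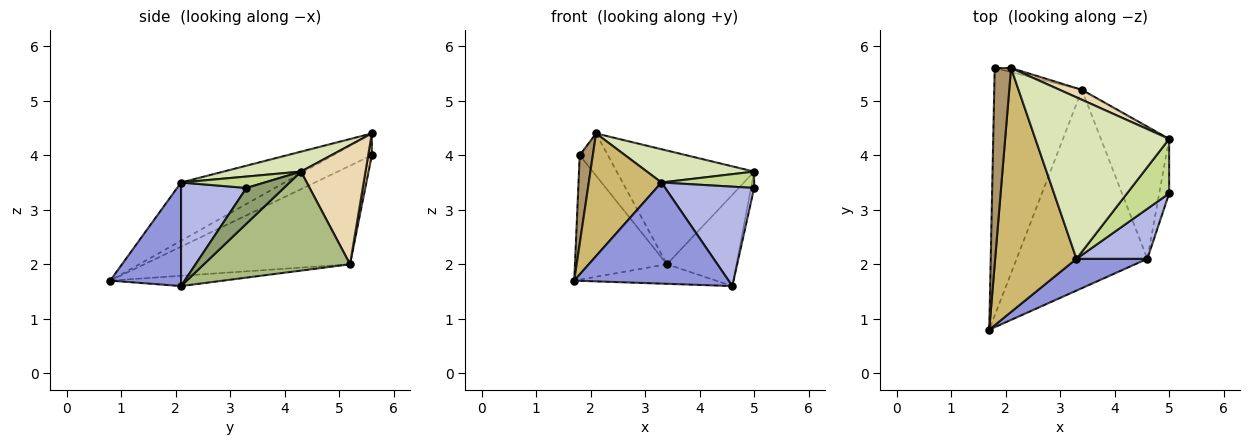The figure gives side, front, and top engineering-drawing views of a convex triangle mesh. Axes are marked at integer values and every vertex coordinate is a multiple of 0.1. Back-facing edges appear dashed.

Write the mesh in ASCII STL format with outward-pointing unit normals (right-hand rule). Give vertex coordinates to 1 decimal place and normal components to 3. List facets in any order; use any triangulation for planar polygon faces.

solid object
 facet normal -0.709 0.317 -0.630
  outer loop
   vertex 3.4 5.2 2.0
   vertex 1.7 0.8 1.7
   vertex 1.8 5.6 4.0
  endloop
 endfacet
 facet normal -0.078 0.098 -0.992
  outer loop
   vertex 3.4 5.2 2.0
   vertex 4.6 2.1 1.6
   vertex 1.7 0.8 1.7
  endloop
 endfacet
 facet normal 0.401 -0.874 0.275
  outer loop
   vertex 3.3 2.1 3.5
   vertex 1.7 0.8 1.7
   vertex 4.6 2.1 1.6
  endloop
 endfacet
 facet normal 0.549 -0.747 0.376
  outer loop
   vertex 3.3 2.1 3.5
   vertex 4.6 2.1 1.6
   vertex 5.0 3.3 3.4
  endloop
 endfacet
 facet normal 0.960 0.080 -0.267
  outer loop
   vertex 5.0 4.3 3.7
   vertex 5.0 3.3 3.4
   vertex 4.6 2.1 1.6
  endloop
 endfacet
 facet normal 0.767 0.365 -0.528
  outer loop
   vertex 5.0 4.3 3.7
   vertex 4.6 2.1 1.6
   vertex 3.4 5.2 2.0
  endloop
 endfacet
 facet normal 0.251 -0.278 0.927
  outer loop
   vertex 5.0 4.3 3.7
   vertex 3.3 2.1 3.5
   vertex 5.0 3.3 3.4
  endloop
 endfacet
 facet normal 0.144 -0.200 0.969
  outer loop
   vertex 2.1 5.6 4.4
   vertex 3.3 2.1 3.5
   vertex 5.0 4.3 3.7
  endloop
 endfacet
 facet normal -0.772 -0.261 0.579
  outer loop
   vertex 2.1 5.6 4.4
   vertex 1.8 5.6 4.0
   vertex 1.7 0.8 1.7
  endloop
 endfacet
 facet normal -0.539 -0.378 0.752
  outer loop
   vertex 2.1 5.6 4.4
   vertex 1.7 0.8 1.7
   vertex 3.3 2.1 3.5
  endloop
 endfacet
 facet normal 0.127 0.987 -0.096
  outer loop
   vertex 2.1 5.6 4.4
   vertex 3.4 5.2 2.0
   vertex 1.8 5.6 4.0
  endloop
 endfacet
 facet normal 0.424 0.902 0.079
  outer loop
   vertex 2.1 5.6 4.4
   vertex 5.0 4.3 3.7
   vertex 3.4 5.2 2.0
  endloop
 endfacet
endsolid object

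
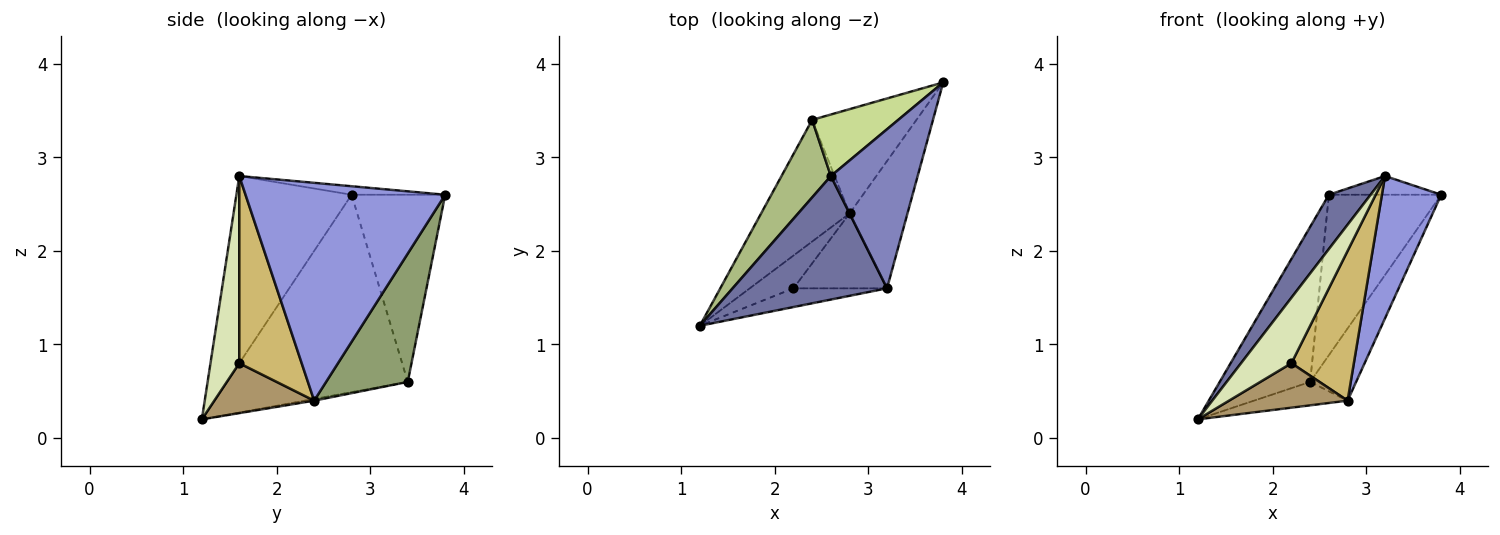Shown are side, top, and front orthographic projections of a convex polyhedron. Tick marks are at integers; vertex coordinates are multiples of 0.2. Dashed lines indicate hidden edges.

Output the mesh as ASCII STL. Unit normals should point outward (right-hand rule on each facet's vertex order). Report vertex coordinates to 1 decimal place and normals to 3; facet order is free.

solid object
 facet normal -0.743 -0.269 0.613
  outer loop
   vertex 2.6 2.8 2.6
   vertex 1.2 1.2 0.2
   vertex 3.2 1.6 2.8
  endloop
 endfacet
 facet normal -0.097 0.116 0.988
  outer loop
   vertex 2.6 2.8 2.6
   vertex 3.2 1.6 2.8
   vertex 3.8 3.8 2.6
  endloop
 endfacet
 facet normal 0.929 -0.276 -0.247
  outer loop
   vertex 2.8 2.4 0.4
   vertex 3.8 3.8 2.6
   vertex 3.2 1.6 2.8
  endloop
 endfacet
 facet normal -0.019 0.189 -0.982
  outer loop
   vertex 2.4 3.4 0.6
   vertex 2.8 2.4 0.4
   vertex 1.2 1.2 0.2
  endloop
 endfacet
 facet normal 0.711 0.400 -0.578
  outer loop
   vertex 2.4 3.4 0.6
   vertex 3.8 3.8 2.6
   vertex 2.8 2.4 0.4
  endloop
 endfacet
 facet normal -0.873 0.436 0.218
  outer loop
   vertex 2.4 3.4 0.6
   vertex 1.2 1.2 0.2
   vertex 2.6 2.8 2.6
  endloop
 endfacet
 facet normal -0.614 0.737 0.282
  outer loop
   vertex 2.4 3.4 0.6
   vertex 2.6 2.8 2.6
   vertex 3.8 3.8 2.6
  endloop
 endfacet
 facet normal 0.482 -0.843 -0.241
  outer loop
   vertex 2.2 1.6 0.8
   vertex 3.2 1.6 2.8
   vertex 1.2 1.2 0.2
  endloop
 endfacet
 facet normal 0.561 -0.666 -0.491
  outer loop
   vertex 2.2 1.6 0.8
   vertex 1.2 1.2 0.2
   vertex 2.8 2.4 0.4
  endloop
 endfacet
 facet normal 0.667 -0.667 -0.333
  outer loop
   vertex 2.2 1.6 0.8
   vertex 2.8 2.4 0.4
   vertex 3.2 1.6 2.8
  endloop
 endfacet
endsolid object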